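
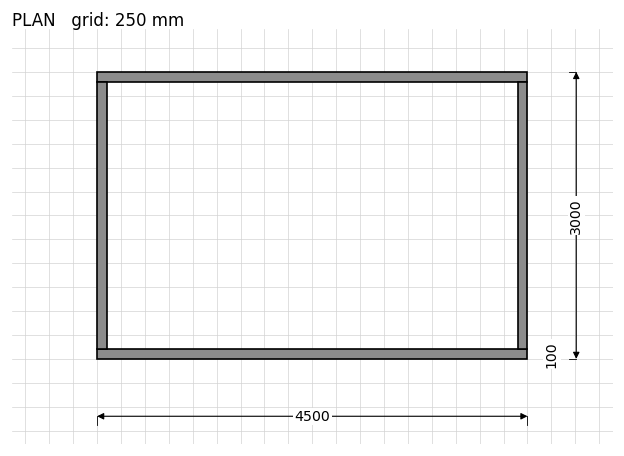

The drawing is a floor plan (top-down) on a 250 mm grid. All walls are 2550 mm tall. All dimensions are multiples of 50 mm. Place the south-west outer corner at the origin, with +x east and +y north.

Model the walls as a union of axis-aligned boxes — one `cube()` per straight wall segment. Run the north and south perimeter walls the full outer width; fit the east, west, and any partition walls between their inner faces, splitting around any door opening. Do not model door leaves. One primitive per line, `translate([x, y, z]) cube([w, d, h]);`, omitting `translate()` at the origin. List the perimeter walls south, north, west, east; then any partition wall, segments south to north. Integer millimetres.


cube([4500, 100, 2550]);
translate([0, 2900, 0]) cube([4500, 100, 2550]);
translate([0, 100, 0]) cube([100, 2800, 2550]);
translate([4400, 100, 0]) cube([100, 2800, 2550]);


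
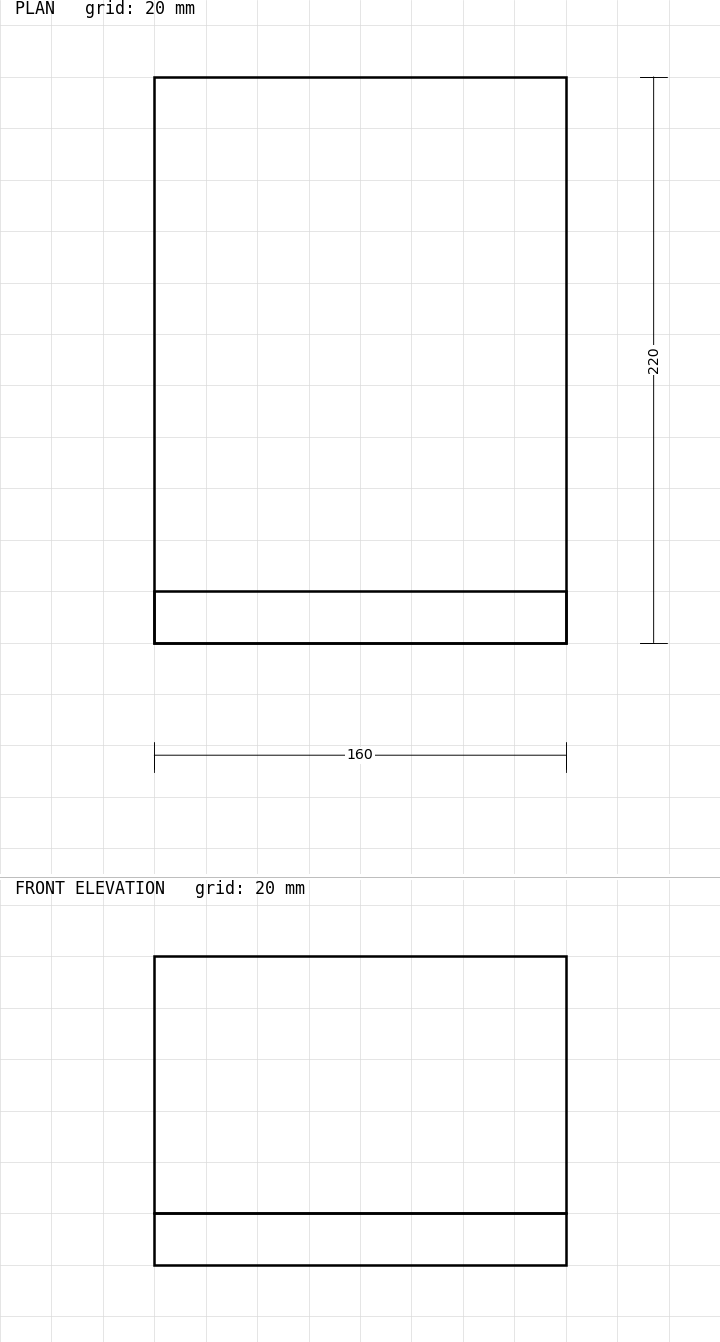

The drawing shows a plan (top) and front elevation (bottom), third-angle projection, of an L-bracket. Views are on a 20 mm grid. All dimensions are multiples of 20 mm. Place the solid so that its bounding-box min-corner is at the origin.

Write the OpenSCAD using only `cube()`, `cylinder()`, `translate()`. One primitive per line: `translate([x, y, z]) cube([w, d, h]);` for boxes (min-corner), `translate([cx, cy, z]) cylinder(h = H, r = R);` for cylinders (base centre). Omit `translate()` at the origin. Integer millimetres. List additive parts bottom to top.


cube([160, 220, 20]);
translate([0, 0, 20]) cube([160, 20, 100]);


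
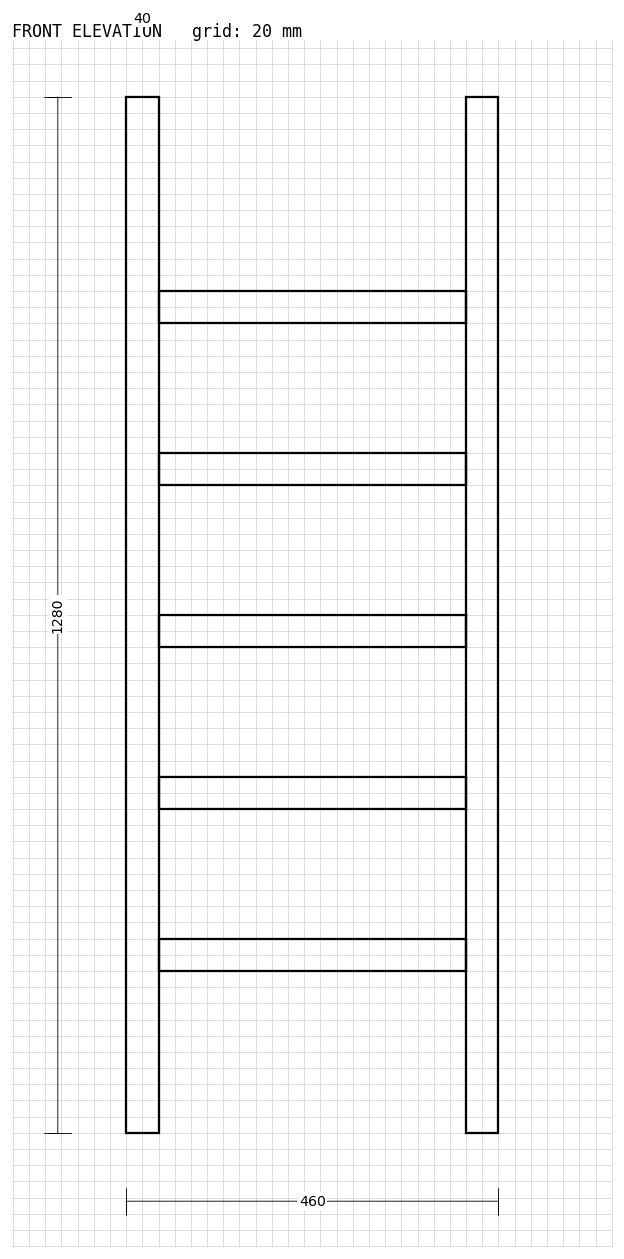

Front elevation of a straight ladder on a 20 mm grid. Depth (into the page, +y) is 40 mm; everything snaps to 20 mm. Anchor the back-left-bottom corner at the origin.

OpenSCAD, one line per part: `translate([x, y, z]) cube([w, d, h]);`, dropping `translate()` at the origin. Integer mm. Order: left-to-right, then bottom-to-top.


cube([40, 40, 1280]);
translate([40, 0, 200]) cube([380, 40, 40]);
translate([40, 0, 400]) cube([380, 40, 40]);
translate([40, 0, 600]) cube([380, 40, 40]);
translate([40, 0, 800]) cube([380, 40, 40]);
translate([40, 0, 1000]) cube([380, 40, 40]);
translate([420, 0, 0]) cube([40, 40, 1280]);


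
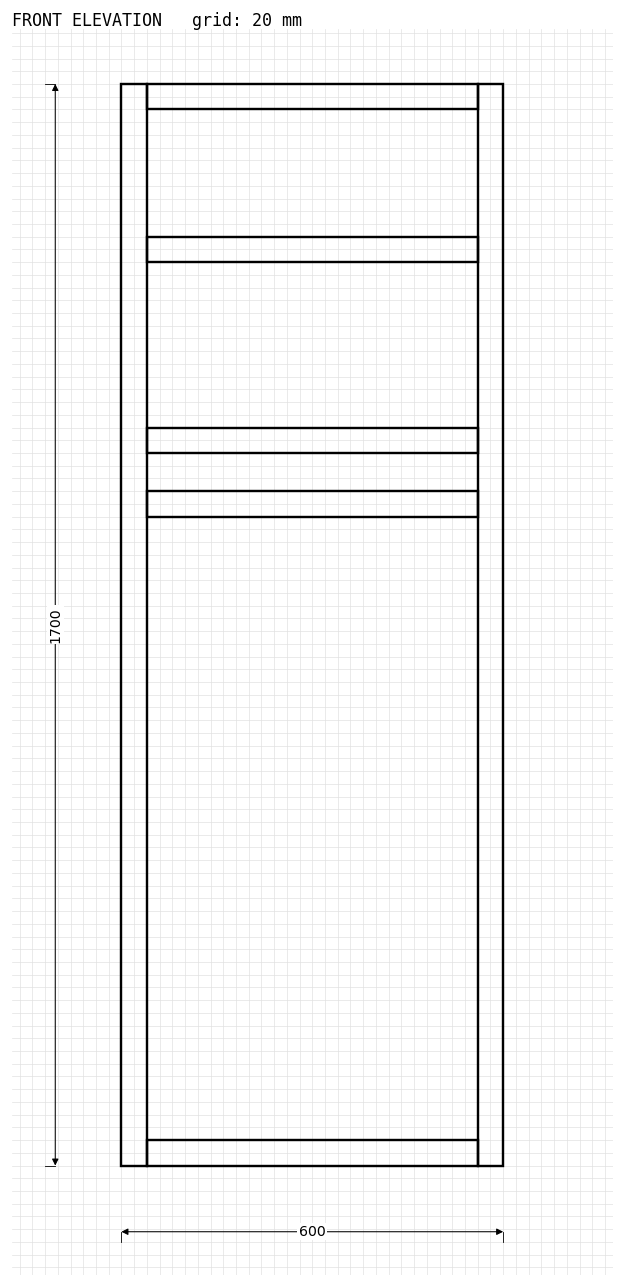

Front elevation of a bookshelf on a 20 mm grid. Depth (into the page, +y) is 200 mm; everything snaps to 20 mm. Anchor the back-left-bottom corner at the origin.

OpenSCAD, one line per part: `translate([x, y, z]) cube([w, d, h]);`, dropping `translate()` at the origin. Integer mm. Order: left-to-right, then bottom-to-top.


cube([40, 200, 1700]);
translate([40, 0, 0]) cube([520, 200, 40]);
translate([40, 0, 1020]) cube([520, 200, 40]);
translate([40, 0, 1120]) cube([520, 200, 40]);
translate([40, 0, 1420]) cube([520, 200, 40]);
translate([40, 0, 1660]) cube([520, 200, 40]);
translate([560, 0, 0]) cube([40, 200, 1700]);


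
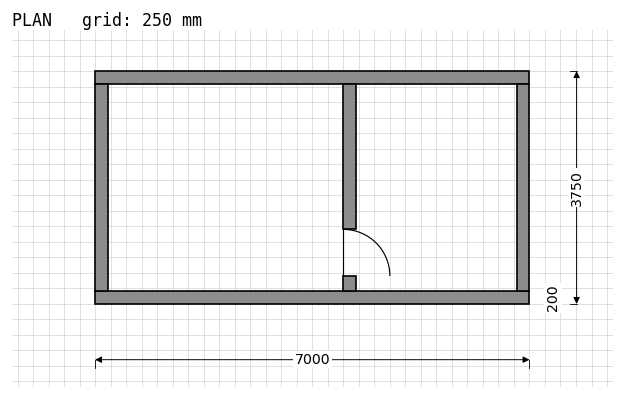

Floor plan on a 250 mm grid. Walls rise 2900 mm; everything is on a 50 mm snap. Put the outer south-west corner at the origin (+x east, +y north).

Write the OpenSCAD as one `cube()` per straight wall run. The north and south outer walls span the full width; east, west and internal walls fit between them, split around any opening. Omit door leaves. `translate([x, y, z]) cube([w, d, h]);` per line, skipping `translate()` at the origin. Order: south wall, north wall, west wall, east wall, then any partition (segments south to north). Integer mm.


cube([7000, 200, 2900]);
translate([0, 3550, 0]) cube([7000, 200, 2900]);
translate([0, 200, 0]) cube([200, 3350, 2900]);
translate([6800, 200, 0]) cube([200, 3350, 2900]);
translate([4000, 200, 0]) cube([200, 250, 2900]);
translate([4000, 1200, 0]) cube([200, 2350, 2900]);


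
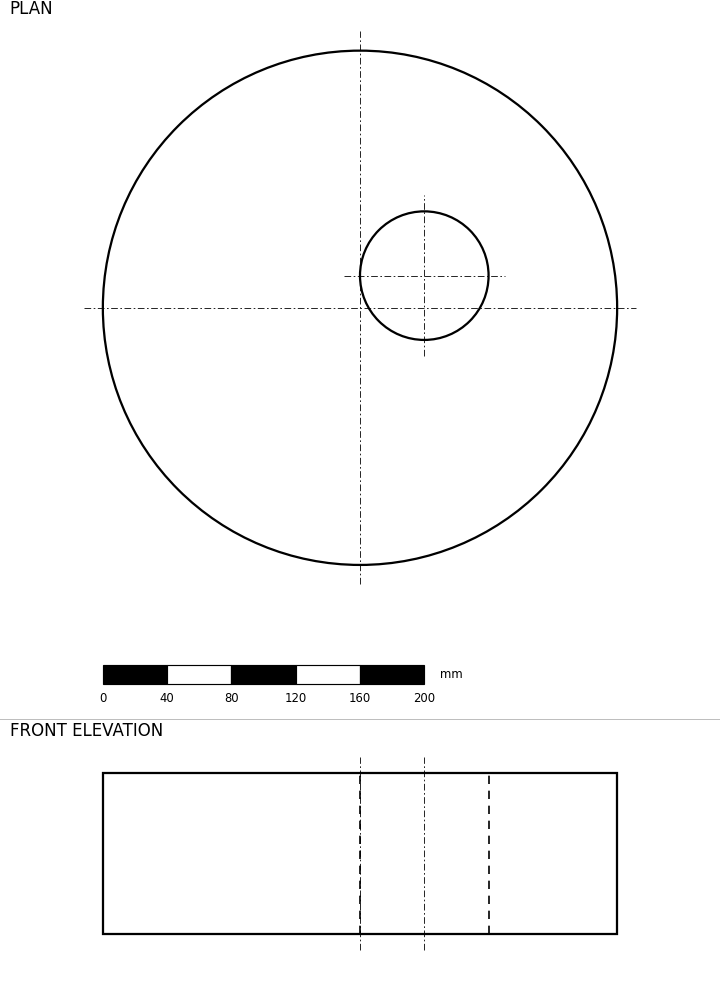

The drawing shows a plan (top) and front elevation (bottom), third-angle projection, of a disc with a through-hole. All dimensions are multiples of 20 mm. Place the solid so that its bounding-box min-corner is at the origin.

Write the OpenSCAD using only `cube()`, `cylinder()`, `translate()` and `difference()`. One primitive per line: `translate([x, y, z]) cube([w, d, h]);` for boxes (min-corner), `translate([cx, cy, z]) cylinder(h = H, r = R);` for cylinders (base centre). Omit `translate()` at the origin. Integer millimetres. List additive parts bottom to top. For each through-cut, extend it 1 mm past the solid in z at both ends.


difference() {
  translate([160, 160, 0]) cylinder(h = 100, r = 160);
  translate([200, 180, -1]) cylinder(h = 102, r = 40);
}


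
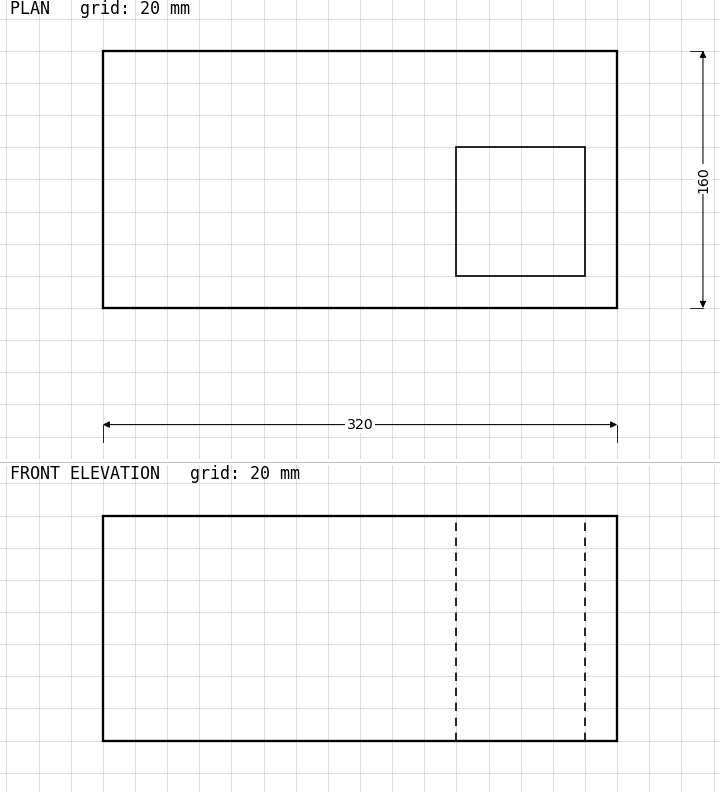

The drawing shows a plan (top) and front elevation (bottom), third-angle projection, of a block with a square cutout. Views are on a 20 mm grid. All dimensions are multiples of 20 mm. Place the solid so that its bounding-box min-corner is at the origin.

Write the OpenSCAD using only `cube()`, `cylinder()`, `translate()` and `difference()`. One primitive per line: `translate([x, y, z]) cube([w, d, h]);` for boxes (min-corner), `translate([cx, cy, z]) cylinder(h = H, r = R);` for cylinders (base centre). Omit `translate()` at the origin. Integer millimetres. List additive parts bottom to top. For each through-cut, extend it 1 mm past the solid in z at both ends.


difference() {
  cube([320, 160, 140]);
  translate([220, 20, -1]) cube([80, 80, 142]);
}


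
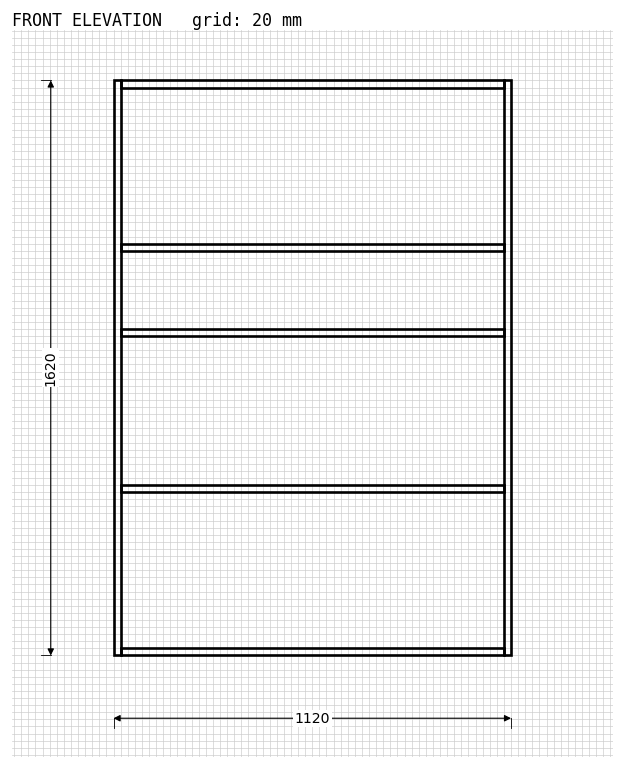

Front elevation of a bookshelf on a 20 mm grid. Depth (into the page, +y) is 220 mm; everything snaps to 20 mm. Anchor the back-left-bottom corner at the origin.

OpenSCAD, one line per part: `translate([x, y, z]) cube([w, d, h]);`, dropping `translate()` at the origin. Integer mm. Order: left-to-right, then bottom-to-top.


cube([20, 220, 1620]);
translate([20, 0, 0]) cube([1080, 220, 20]);
translate([20, 0, 460]) cube([1080, 220, 20]);
translate([20, 0, 900]) cube([1080, 220, 20]);
translate([20, 0, 1140]) cube([1080, 220, 20]);
translate([20, 0, 1600]) cube([1080, 220, 20]);
translate([1100, 0, 0]) cube([20, 220, 1620]);


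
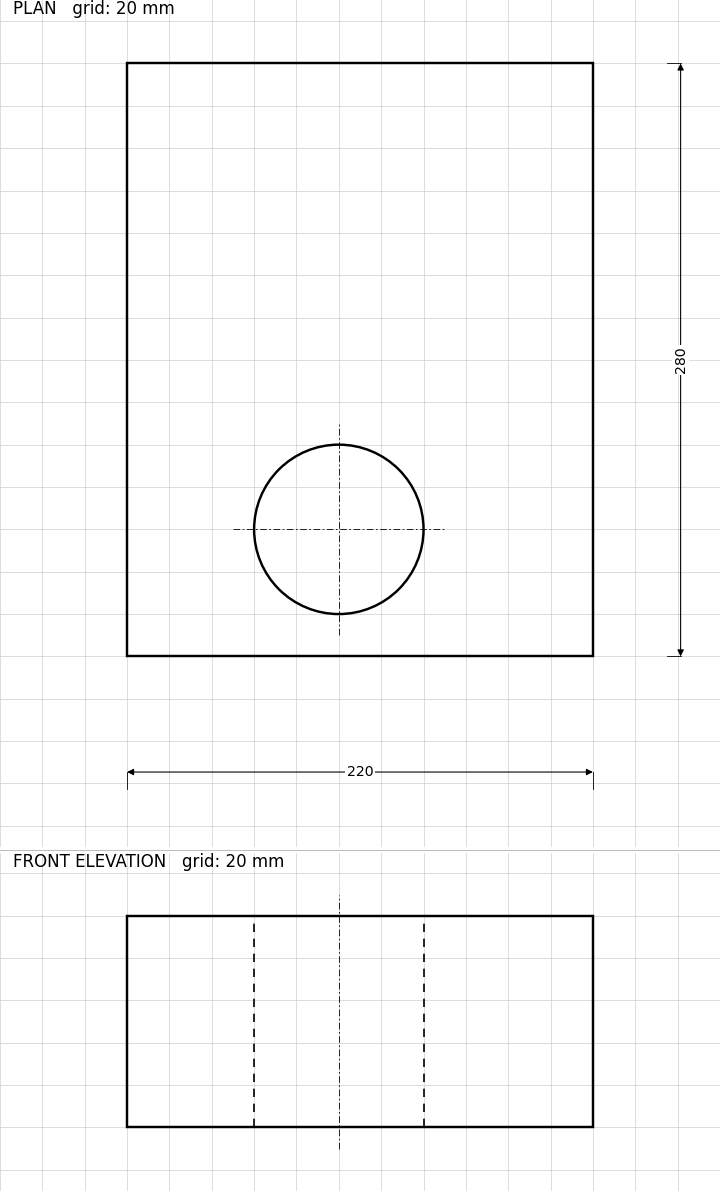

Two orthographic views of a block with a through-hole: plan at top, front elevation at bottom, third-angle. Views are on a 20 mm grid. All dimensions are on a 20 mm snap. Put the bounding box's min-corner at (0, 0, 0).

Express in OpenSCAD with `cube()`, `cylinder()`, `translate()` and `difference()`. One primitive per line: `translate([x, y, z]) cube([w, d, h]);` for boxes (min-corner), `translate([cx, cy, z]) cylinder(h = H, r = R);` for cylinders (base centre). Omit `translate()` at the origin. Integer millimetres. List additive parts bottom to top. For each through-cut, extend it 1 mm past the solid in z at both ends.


difference() {
  cube([220, 280, 100]);
  translate([100, 60, -1]) cylinder(h = 102, r = 40);
}


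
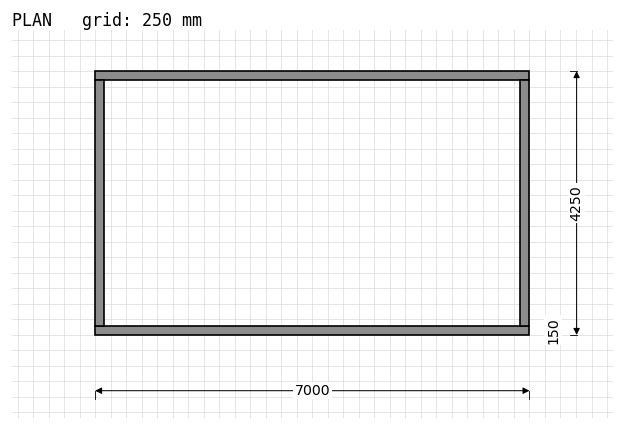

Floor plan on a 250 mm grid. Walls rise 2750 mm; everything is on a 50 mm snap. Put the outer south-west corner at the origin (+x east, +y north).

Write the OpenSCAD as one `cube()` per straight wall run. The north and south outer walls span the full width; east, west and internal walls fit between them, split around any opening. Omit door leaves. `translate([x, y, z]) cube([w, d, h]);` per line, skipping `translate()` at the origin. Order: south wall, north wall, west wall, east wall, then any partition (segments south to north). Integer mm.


cube([7000, 150, 2750]);
translate([0, 4100, 0]) cube([7000, 150, 2750]);
translate([0, 150, 0]) cube([150, 3950, 2750]);
translate([6850, 150, 0]) cube([150, 3950, 2750]);


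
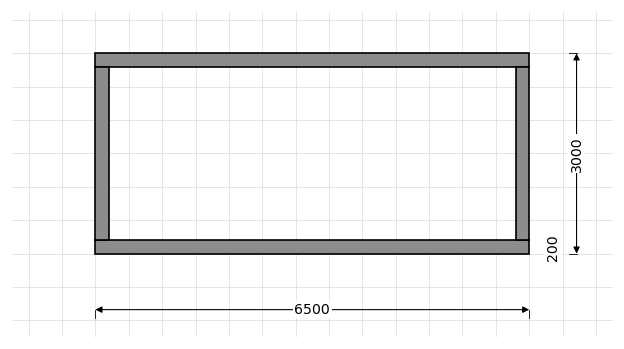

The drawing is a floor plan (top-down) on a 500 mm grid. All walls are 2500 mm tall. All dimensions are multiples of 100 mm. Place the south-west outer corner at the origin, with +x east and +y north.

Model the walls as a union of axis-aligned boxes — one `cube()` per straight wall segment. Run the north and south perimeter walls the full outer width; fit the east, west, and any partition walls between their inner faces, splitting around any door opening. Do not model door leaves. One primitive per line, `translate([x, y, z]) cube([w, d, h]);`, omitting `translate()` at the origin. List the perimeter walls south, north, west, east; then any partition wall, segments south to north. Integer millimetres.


cube([6500, 200, 2500]);
translate([0, 2800, 0]) cube([6500, 200, 2500]);
translate([0, 200, 0]) cube([200, 2600, 2500]);
translate([6300, 200, 0]) cube([200, 2600, 2500]);


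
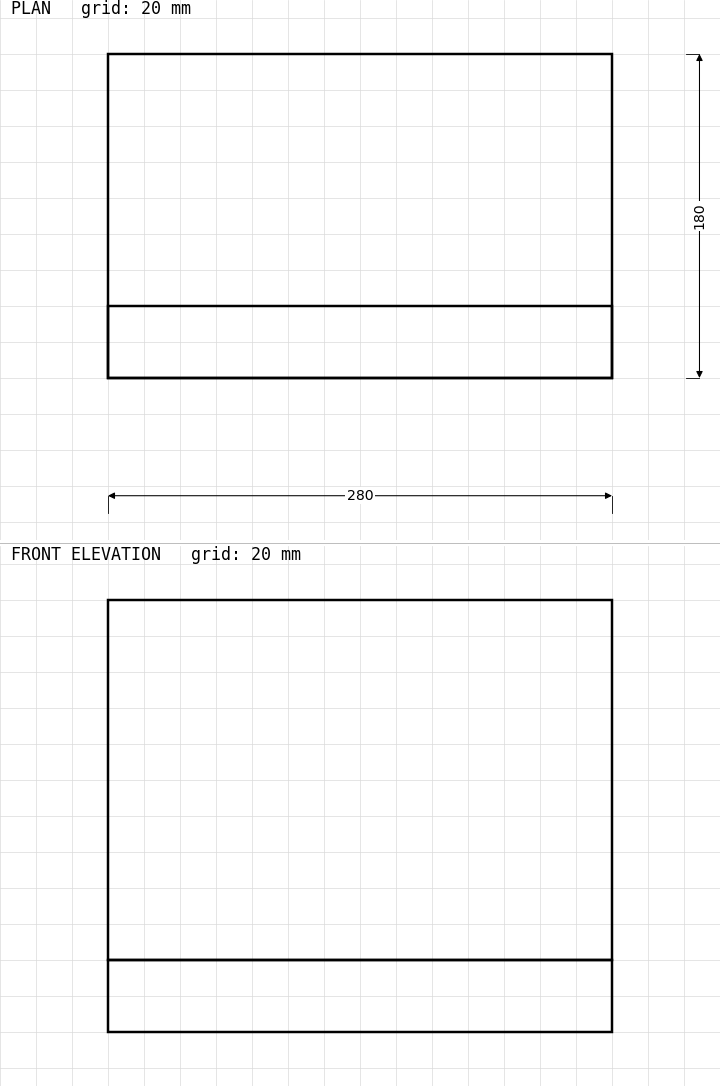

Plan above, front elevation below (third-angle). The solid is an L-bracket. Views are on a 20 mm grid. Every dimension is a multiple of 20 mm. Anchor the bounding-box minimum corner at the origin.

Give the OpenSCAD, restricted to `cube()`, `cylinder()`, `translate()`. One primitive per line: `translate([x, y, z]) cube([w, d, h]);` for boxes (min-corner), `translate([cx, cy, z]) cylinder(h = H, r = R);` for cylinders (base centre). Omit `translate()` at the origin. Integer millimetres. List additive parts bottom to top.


cube([280, 180, 40]);
translate([0, 0, 40]) cube([280, 40, 200]);


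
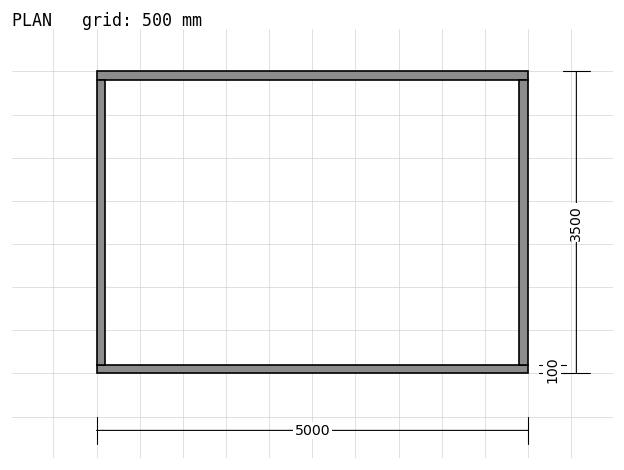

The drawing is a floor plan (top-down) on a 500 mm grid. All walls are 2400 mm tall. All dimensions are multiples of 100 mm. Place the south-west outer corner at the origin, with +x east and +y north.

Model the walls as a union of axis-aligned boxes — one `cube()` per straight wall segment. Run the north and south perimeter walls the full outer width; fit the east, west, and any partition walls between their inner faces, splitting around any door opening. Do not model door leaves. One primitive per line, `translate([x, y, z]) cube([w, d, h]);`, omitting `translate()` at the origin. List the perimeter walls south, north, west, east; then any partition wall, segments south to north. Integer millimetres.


cube([5000, 100, 2400]);
translate([0, 3400, 0]) cube([5000, 100, 2400]);
translate([0, 100, 0]) cube([100, 3300, 2400]);
translate([4900, 100, 0]) cube([100, 3300, 2400]);


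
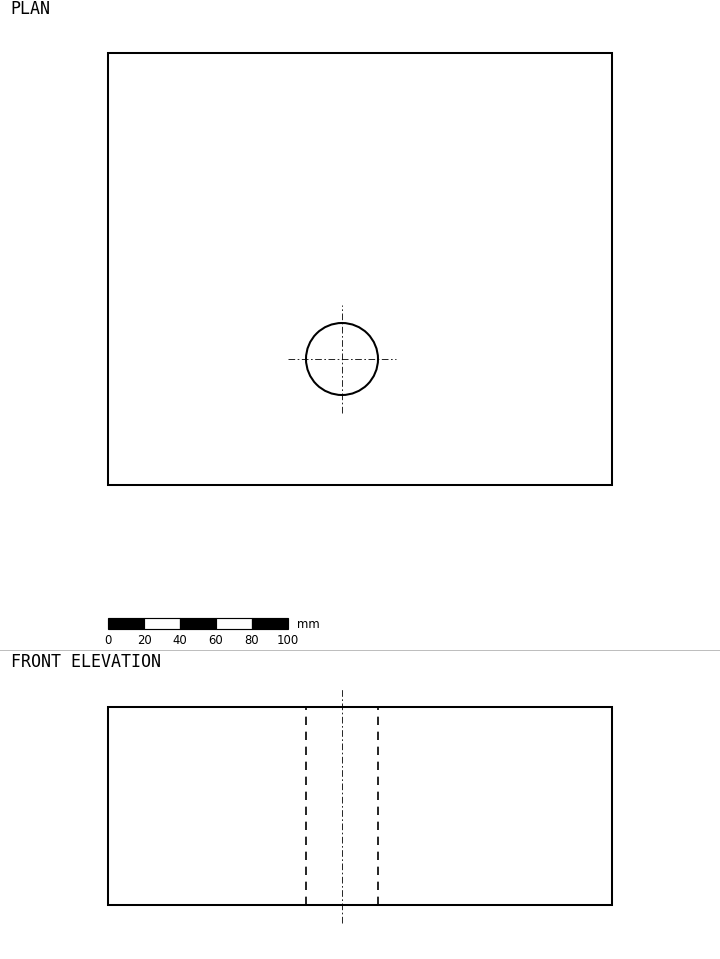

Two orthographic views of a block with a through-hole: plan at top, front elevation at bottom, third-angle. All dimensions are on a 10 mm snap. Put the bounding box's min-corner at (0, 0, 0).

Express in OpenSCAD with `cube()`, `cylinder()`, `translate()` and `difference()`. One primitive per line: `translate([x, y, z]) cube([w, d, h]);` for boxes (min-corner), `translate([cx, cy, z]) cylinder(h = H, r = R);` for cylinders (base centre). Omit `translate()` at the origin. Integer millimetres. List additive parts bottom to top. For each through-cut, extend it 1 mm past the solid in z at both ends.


difference() {
  cube([280, 240, 110]);
  translate([130, 70, -1]) cylinder(h = 112, r = 20);
}


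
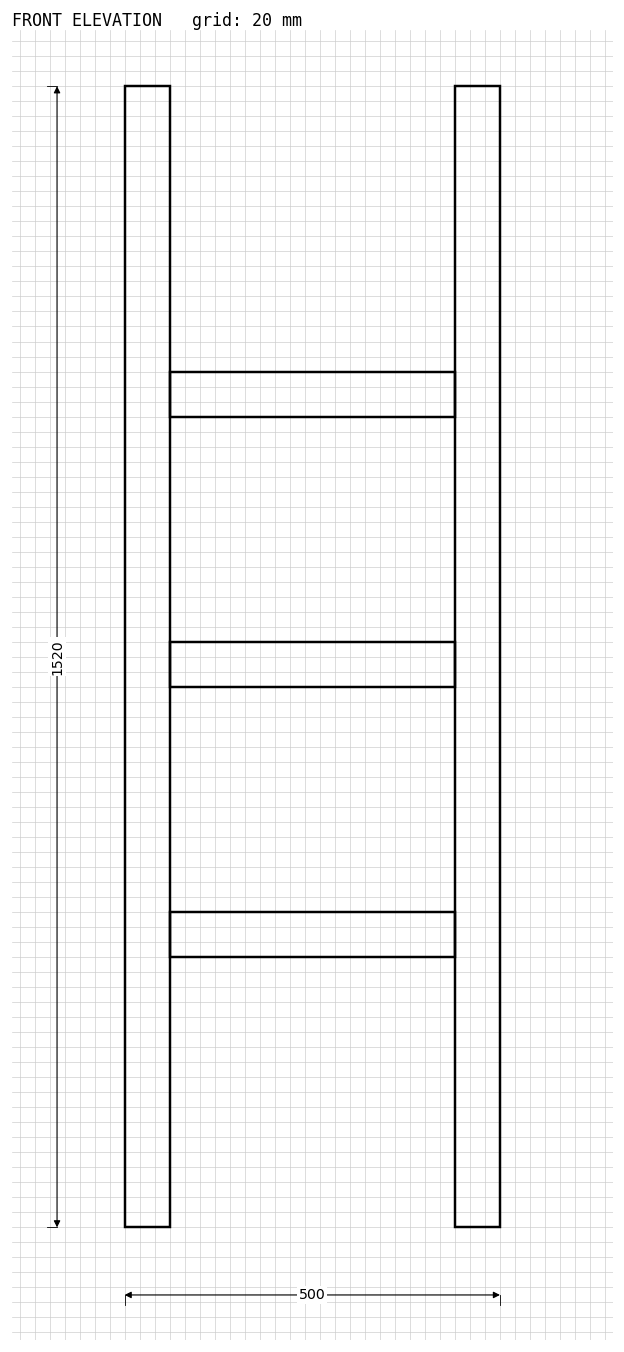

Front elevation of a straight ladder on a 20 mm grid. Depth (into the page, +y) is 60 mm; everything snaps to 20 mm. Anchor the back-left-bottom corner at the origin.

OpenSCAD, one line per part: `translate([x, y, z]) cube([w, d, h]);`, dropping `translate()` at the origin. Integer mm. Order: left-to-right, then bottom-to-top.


cube([60, 60, 1520]);
translate([60, 0, 360]) cube([380, 60, 60]);
translate([60, 0, 720]) cube([380, 60, 60]);
translate([60, 0, 1080]) cube([380, 60, 60]);
translate([440, 0, 0]) cube([60, 60, 1520]);


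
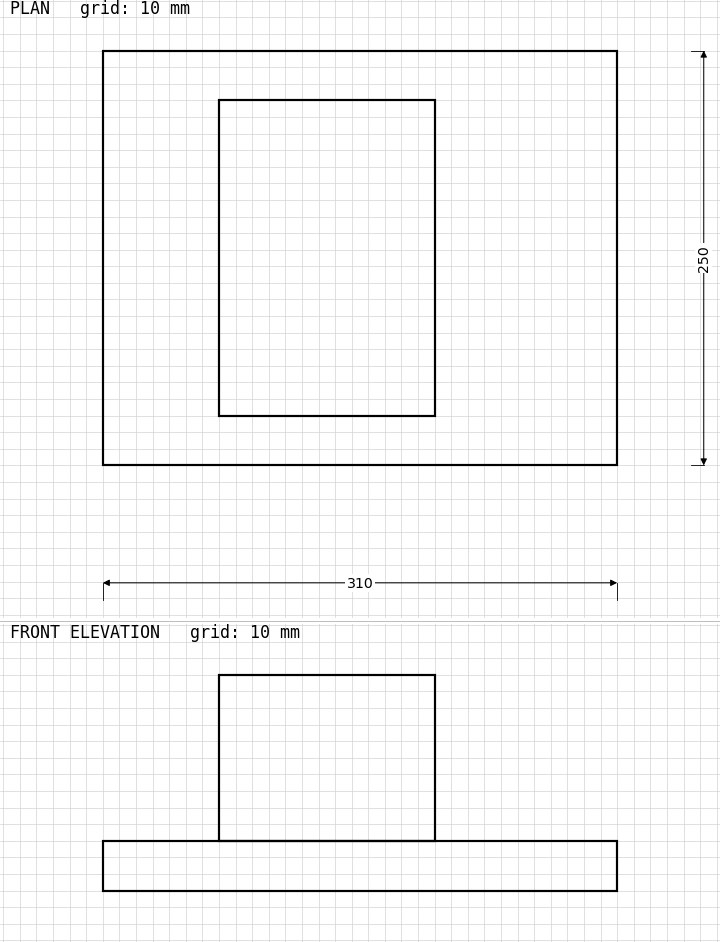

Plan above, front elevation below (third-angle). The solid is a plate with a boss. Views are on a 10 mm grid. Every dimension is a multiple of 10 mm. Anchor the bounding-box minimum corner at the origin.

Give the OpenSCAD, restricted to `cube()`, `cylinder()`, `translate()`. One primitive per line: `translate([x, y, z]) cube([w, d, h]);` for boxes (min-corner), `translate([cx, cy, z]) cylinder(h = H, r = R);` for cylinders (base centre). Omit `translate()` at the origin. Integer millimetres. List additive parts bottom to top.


cube([310, 250, 30]);
translate([70, 30, 30]) cube([130, 190, 100]);


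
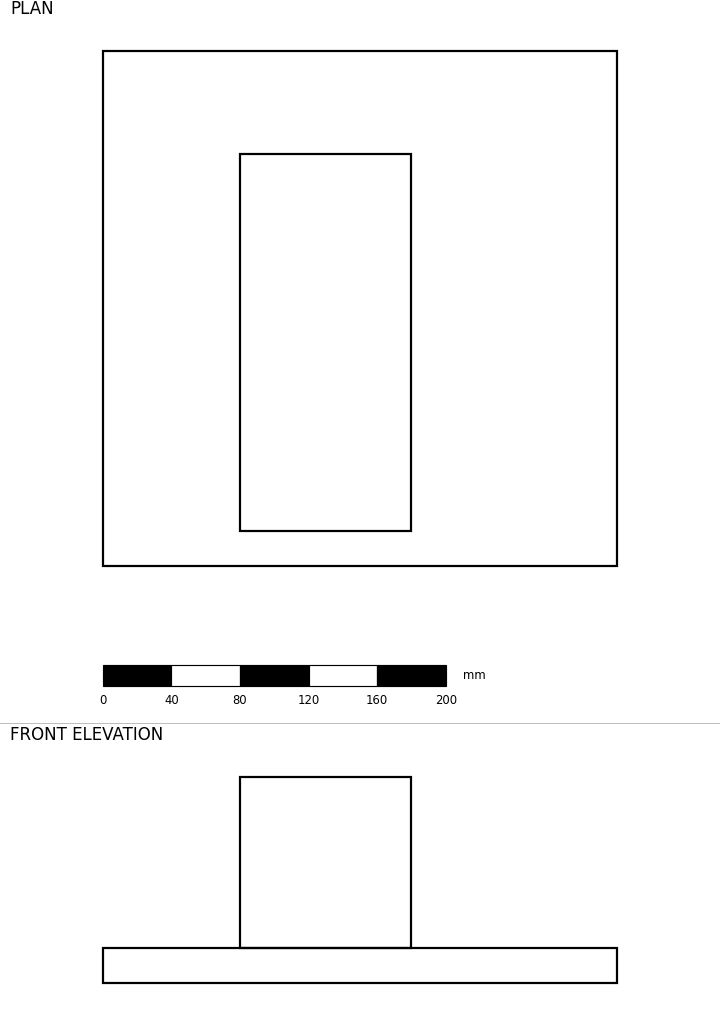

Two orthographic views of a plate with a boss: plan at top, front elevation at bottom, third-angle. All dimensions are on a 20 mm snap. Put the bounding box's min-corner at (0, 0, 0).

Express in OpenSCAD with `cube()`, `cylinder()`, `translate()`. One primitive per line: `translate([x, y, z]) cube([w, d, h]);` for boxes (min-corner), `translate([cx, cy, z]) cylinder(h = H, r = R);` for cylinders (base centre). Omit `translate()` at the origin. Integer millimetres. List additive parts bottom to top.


cube([300, 300, 20]);
translate([80, 20, 20]) cube([100, 220, 100]);


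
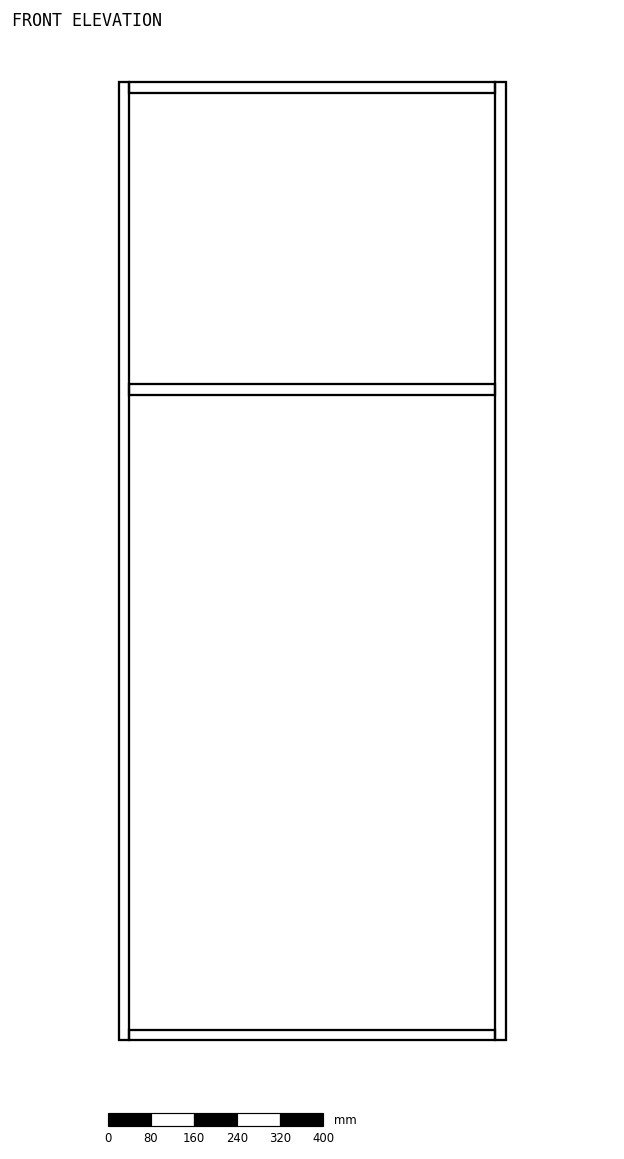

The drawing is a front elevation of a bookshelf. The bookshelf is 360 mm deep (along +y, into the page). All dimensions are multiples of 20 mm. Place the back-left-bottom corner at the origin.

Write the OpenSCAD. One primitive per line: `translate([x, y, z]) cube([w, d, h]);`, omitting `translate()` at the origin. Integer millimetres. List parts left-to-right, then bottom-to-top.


cube([20, 360, 1780]);
translate([20, 0, 0]) cube([680, 360, 20]);
translate([20, 0, 1200]) cube([680, 360, 20]);
translate([20, 0, 1760]) cube([680, 360, 20]);
translate([700, 0, 0]) cube([20, 360, 1780]);


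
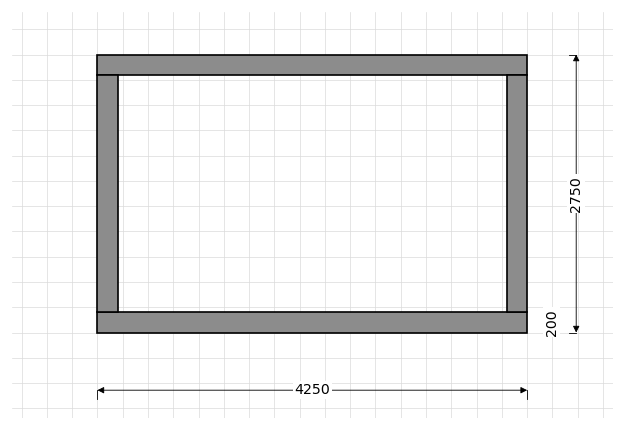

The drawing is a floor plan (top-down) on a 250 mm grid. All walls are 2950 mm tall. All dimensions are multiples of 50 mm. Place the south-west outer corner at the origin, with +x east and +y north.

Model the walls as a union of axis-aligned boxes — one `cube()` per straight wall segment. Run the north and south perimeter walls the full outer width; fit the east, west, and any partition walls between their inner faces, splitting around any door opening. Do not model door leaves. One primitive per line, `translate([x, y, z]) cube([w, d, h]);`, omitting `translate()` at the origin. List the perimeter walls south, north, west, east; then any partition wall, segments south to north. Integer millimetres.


cube([4250, 200, 2950]);
translate([0, 2550, 0]) cube([4250, 200, 2950]);
translate([0, 200, 0]) cube([200, 2350, 2950]);
translate([4050, 200, 0]) cube([200, 2350, 2950]);


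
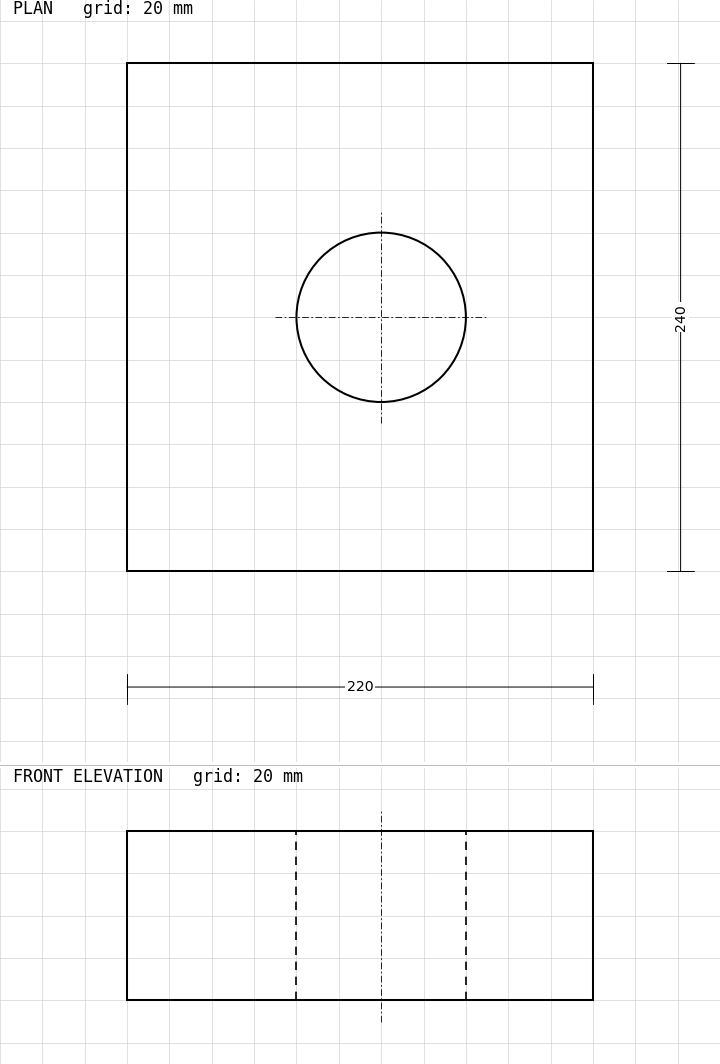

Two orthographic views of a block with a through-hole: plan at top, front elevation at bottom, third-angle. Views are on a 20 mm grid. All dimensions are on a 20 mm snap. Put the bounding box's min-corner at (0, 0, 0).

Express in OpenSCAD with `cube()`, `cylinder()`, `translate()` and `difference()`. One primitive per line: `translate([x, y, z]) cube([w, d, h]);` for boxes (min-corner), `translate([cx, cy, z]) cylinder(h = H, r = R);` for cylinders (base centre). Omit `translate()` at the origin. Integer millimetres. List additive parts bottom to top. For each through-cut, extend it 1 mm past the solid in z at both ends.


difference() {
  cube([220, 240, 80]);
  translate([120, 120, -1]) cylinder(h = 82, r = 40);
}


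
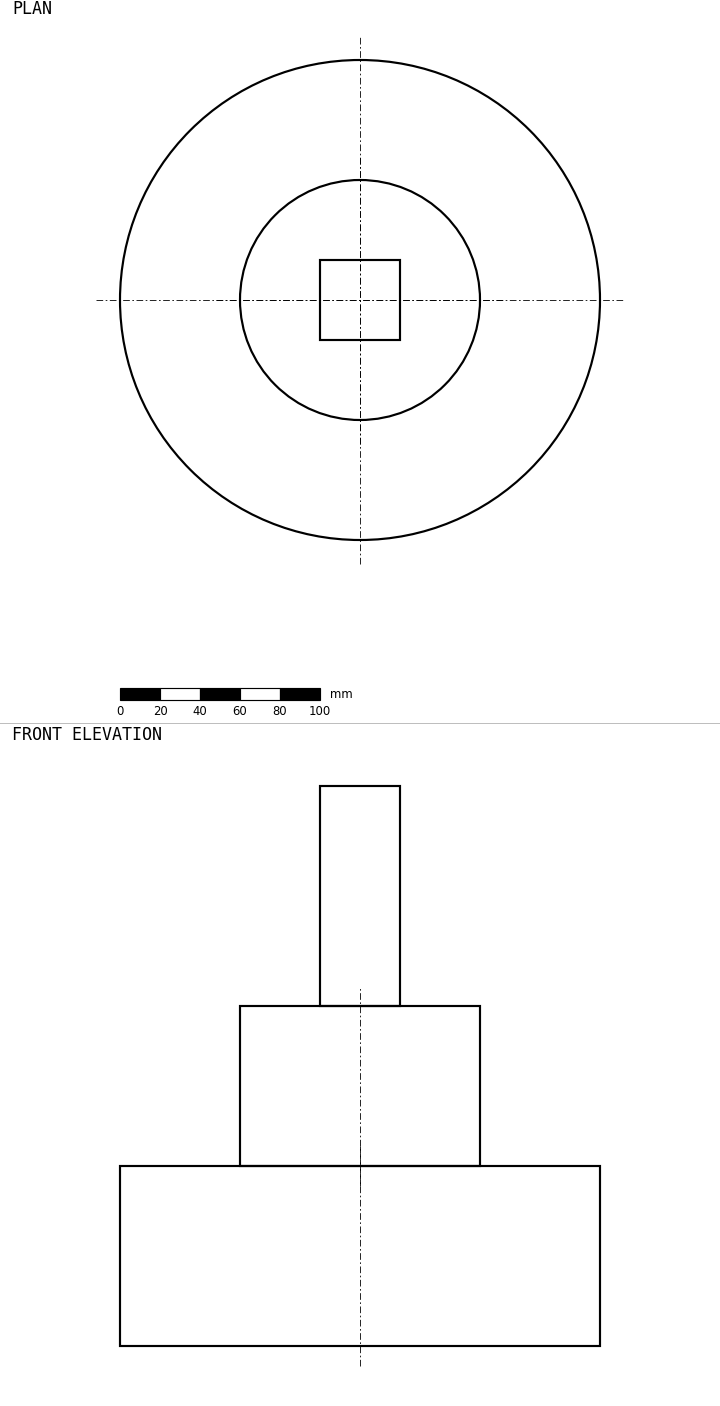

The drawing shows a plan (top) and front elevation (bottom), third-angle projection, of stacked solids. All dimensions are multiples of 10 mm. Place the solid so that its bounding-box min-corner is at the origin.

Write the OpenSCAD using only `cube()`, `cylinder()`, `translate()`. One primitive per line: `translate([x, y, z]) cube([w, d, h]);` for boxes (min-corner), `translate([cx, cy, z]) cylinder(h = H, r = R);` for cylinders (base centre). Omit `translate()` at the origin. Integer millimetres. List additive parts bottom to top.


translate([120, 120, 0]) cylinder(h = 90, r = 120);
translate([120, 120, 90]) cylinder(h = 80, r = 60);
translate([100, 100, 170]) cube([40, 40, 110]);


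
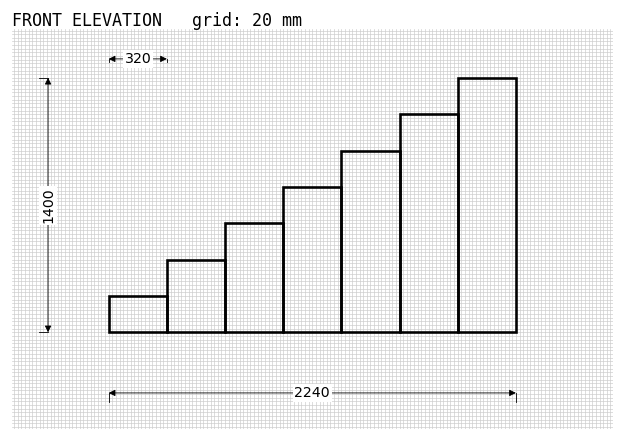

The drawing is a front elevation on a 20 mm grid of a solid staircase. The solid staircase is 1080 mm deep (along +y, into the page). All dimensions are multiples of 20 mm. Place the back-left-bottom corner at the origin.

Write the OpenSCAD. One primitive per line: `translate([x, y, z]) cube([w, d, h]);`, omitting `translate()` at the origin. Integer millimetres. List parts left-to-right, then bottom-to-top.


cube([320, 1080, 200]);
translate([320, 0, 0]) cube([320, 1080, 400]);
translate([640, 0, 0]) cube([320, 1080, 600]);
translate([960, 0, 0]) cube([320, 1080, 800]);
translate([1280, 0, 0]) cube([320, 1080, 1000]);
translate([1600, 0, 0]) cube([320, 1080, 1200]);
translate([1920, 0, 0]) cube([320, 1080, 1400]);


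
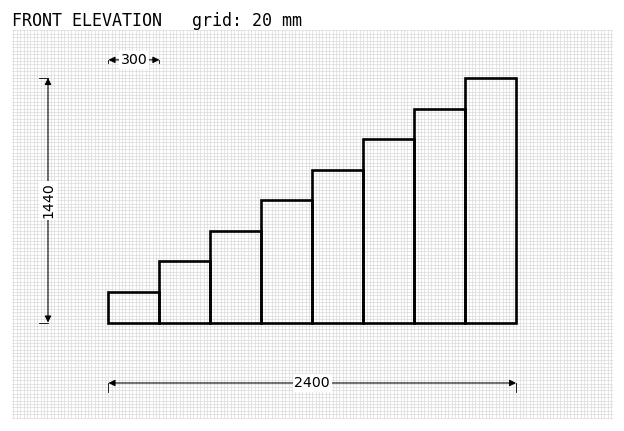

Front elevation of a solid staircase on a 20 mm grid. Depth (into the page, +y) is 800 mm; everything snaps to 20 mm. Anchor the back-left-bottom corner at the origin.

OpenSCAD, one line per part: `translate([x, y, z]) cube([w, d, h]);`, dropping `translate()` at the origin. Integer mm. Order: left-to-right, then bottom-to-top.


cube([300, 800, 180]);
translate([300, 0, 0]) cube([300, 800, 360]);
translate([600, 0, 0]) cube([300, 800, 540]);
translate([900, 0, 0]) cube([300, 800, 720]);
translate([1200, 0, 0]) cube([300, 800, 900]);
translate([1500, 0, 0]) cube([300, 800, 1080]);
translate([1800, 0, 0]) cube([300, 800, 1260]);
translate([2100, 0, 0]) cube([300, 800, 1440]);


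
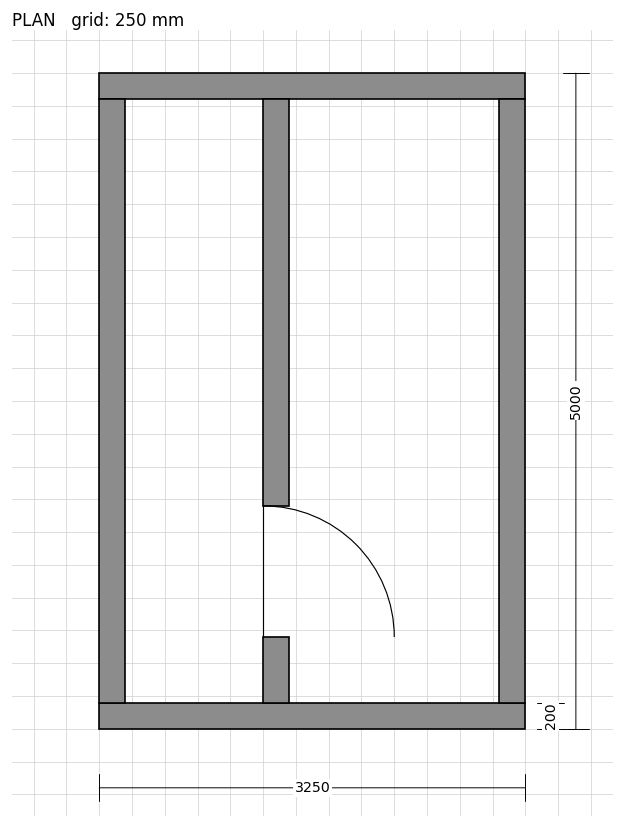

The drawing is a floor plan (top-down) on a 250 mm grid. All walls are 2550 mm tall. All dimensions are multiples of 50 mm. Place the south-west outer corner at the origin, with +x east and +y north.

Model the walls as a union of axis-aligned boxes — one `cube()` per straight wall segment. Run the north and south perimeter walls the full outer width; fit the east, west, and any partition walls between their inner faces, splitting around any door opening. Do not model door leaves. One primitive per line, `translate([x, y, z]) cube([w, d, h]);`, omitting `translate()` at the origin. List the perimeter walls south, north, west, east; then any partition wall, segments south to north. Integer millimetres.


cube([3250, 200, 2550]);
translate([0, 4800, 0]) cube([3250, 200, 2550]);
translate([0, 200, 0]) cube([200, 4600, 2550]);
translate([3050, 200, 0]) cube([200, 4600, 2550]);
translate([1250, 200, 0]) cube([200, 500, 2550]);
translate([1250, 1700, 0]) cube([200, 3100, 2550]);


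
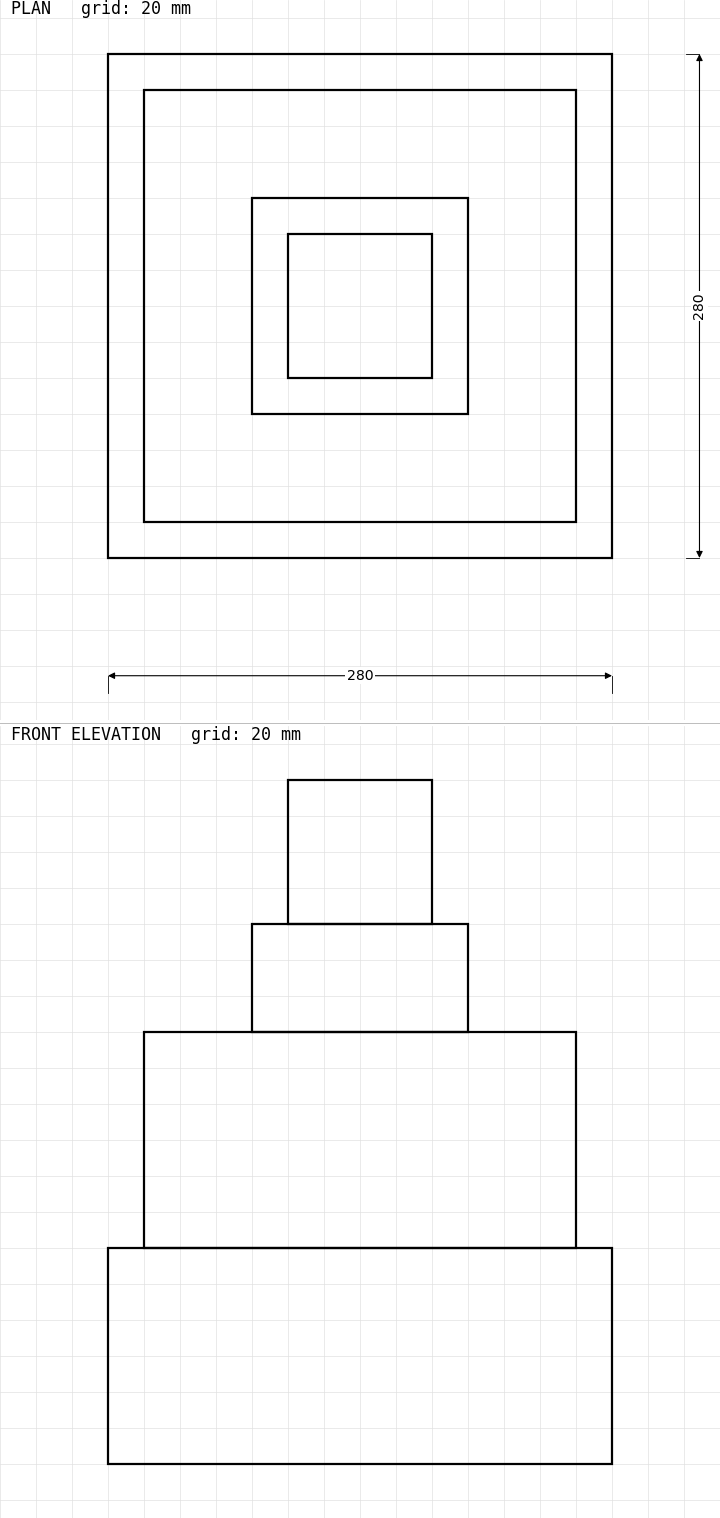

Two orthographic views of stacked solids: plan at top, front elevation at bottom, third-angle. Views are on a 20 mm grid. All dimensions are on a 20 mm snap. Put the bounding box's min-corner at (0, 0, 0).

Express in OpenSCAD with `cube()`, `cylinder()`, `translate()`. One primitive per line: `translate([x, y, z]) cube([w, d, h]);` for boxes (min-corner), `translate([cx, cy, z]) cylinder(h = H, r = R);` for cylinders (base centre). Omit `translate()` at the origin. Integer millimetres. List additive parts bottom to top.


cube([280, 280, 120]);
translate([20, 20, 120]) cube([240, 240, 120]);
translate([80, 80, 240]) cube([120, 120, 60]);
translate([100, 100, 300]) cube([80, 80, 80]);


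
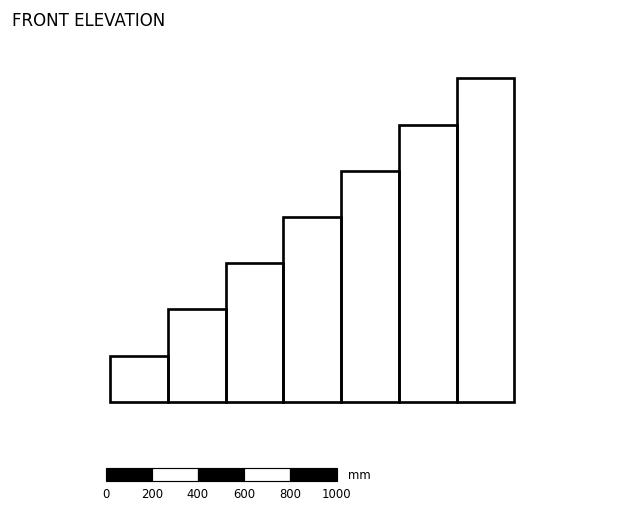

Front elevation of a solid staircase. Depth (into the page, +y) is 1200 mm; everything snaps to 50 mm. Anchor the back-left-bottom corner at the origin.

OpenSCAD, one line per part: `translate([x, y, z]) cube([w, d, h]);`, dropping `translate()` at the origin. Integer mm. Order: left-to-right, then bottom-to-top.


cube([250, 1200, 200]);
translate([250, 0, 0]) cube([250, 1200, 400]);
translate([500, 0, 0]) cube([250, 1200, 600]);
translate([750, 0, 0]) cube([250, 1200, 800]);
translate([1000, 0, 0]) cube([250, 1200, 1000]);
translate([1250, 0, 0]) cube([250, 1200, 1200]);
translate([1500, 0, 0]) cube([250, 1200, 1400]);


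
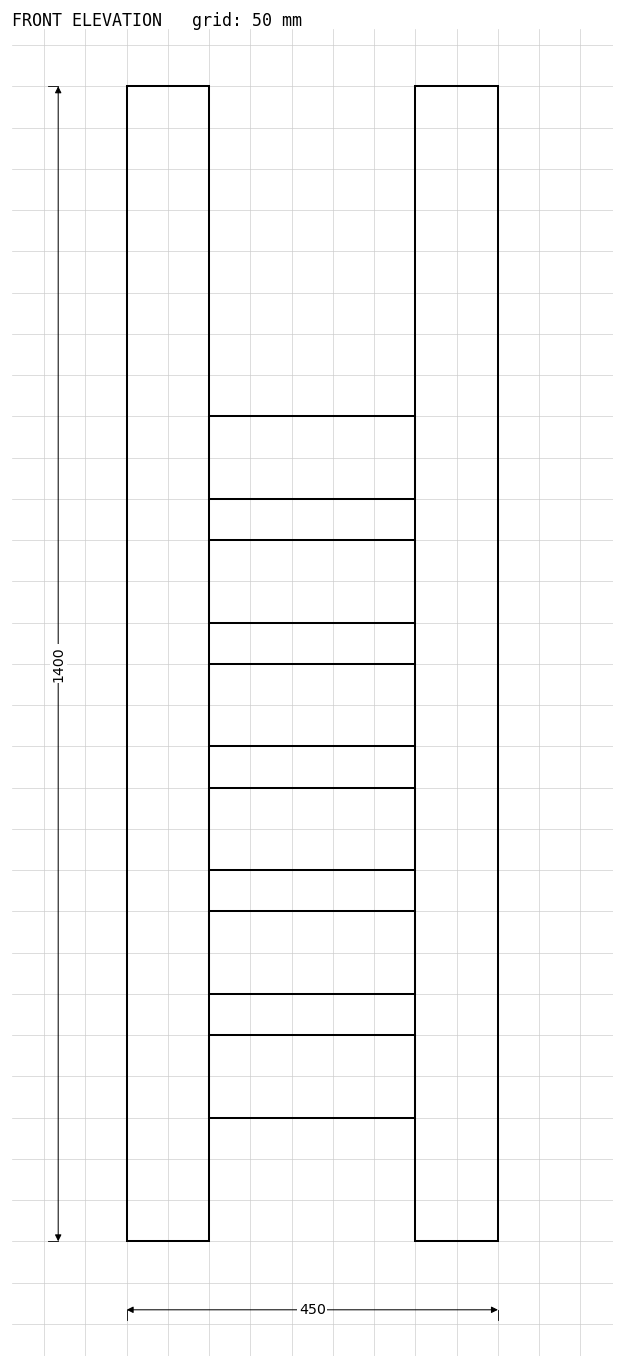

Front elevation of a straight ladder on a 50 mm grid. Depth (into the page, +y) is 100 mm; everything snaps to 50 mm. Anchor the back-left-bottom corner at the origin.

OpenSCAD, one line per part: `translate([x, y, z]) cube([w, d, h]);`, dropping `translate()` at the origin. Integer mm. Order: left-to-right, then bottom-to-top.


cube([100, 100, 1400]);
translate([100, 0, 150]) cube([250, 100, 100]);
translate([100, 0, 300]) cube([250, 100, 100]);
translate([100, 0, 450]) cube([250, 100, 100]);
translate([100, 0, 600]) cube([250, 100, 100]);
translate([100, 0, 750]) cube([250, 100, 100]);
translate([100, 0, 900]) cube([250, 100, 100]);
translate([350, 0, 0]) cube([100, 100, 1400]);


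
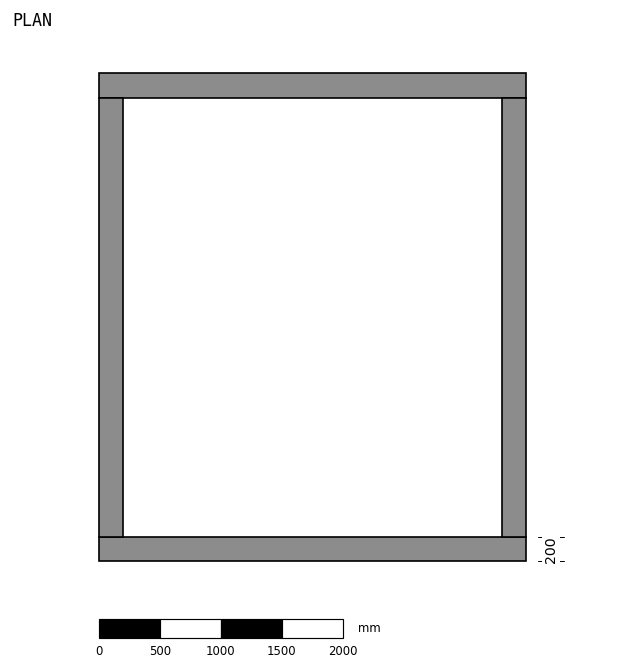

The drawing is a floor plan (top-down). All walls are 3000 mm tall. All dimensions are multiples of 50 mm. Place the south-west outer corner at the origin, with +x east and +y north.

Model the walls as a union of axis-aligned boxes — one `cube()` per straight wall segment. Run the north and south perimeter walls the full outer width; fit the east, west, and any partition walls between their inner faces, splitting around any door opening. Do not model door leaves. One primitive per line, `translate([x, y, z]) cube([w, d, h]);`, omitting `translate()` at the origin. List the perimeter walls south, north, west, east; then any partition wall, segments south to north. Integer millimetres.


cube([3500, 200, 3000]);
translate([0, 3800, 0]) cube([3500, 200, 3000]);
translate([0, 200, 0]) cube([200, 3600, 3000]);
translate([3300, 200, 0]) cube([200, 3600, 3000]);


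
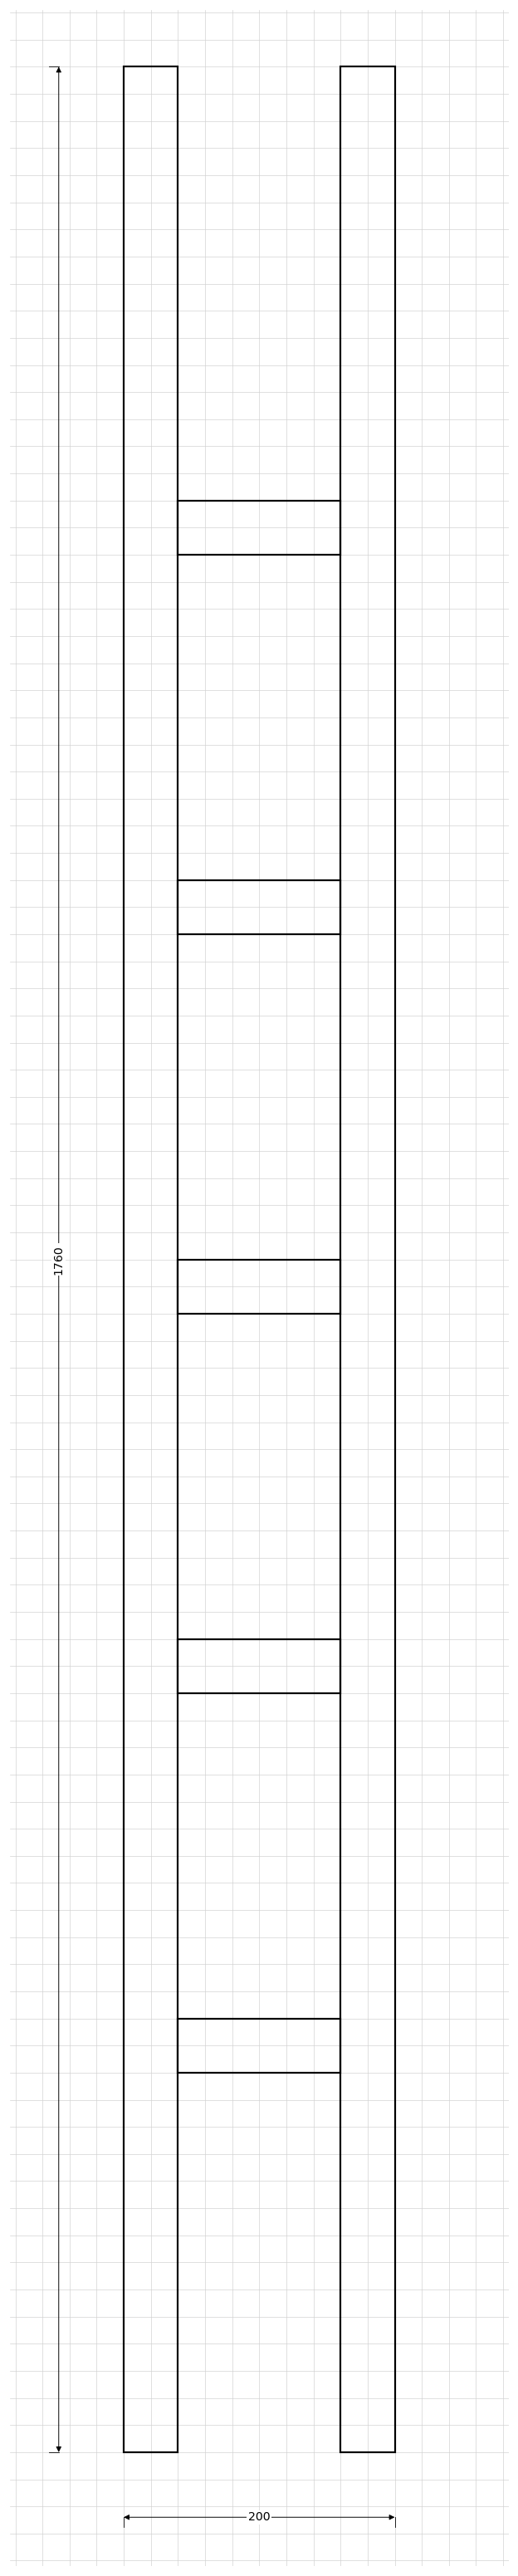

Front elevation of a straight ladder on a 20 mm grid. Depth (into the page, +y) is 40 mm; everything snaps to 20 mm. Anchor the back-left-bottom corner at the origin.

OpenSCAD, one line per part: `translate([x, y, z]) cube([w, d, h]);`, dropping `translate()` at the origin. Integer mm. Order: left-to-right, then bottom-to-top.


cube([40, 40, 1760]);
translate([40, 0, 280]) cube([120, 40, 40]);
translate([40, 0, 560]) cube([120, 40, 40]);
translate([40, 0, 840]) cube([120, 40, 40]);
translate([40, 0, 1120]) cube([120, 40, 40]);
translate([40, 0, 1400]) cube([120, 40, 40]);
translate([160, 0, 0]) cube([40, 40, 1760]);


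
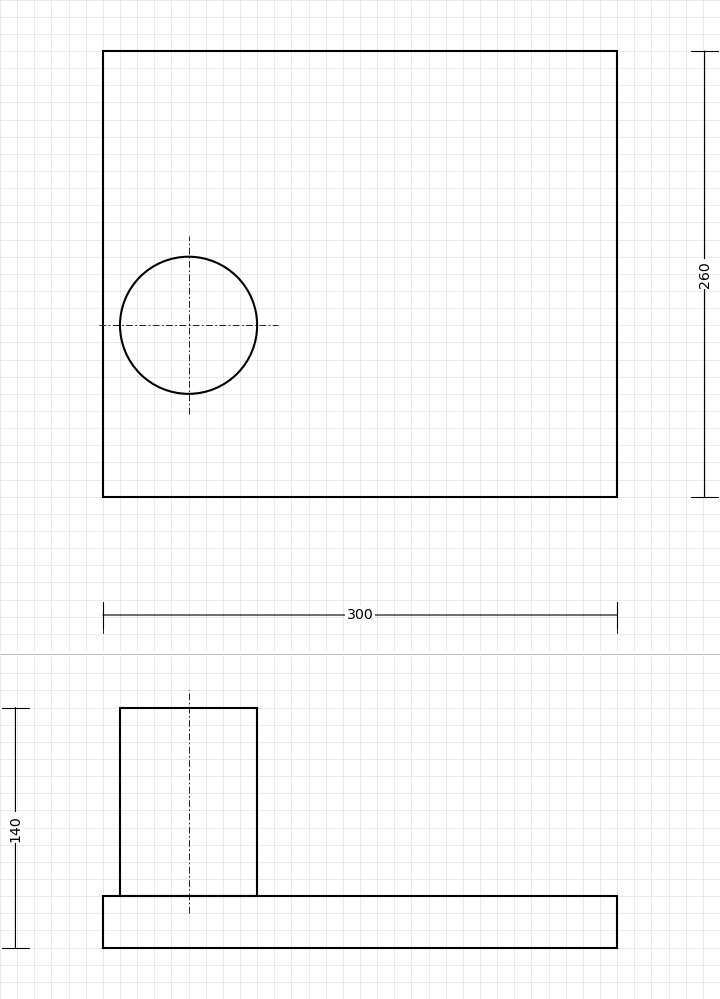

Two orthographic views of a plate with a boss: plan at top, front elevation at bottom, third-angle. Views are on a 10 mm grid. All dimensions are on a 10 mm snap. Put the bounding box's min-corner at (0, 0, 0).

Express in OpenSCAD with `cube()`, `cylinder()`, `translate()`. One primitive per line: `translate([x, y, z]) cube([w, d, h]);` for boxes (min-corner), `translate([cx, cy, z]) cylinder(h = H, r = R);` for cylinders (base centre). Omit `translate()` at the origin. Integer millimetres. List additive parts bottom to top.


cube([300, 260, 30]);
translate([50, 100, 30]) cylinder(h = 110, r = 40);


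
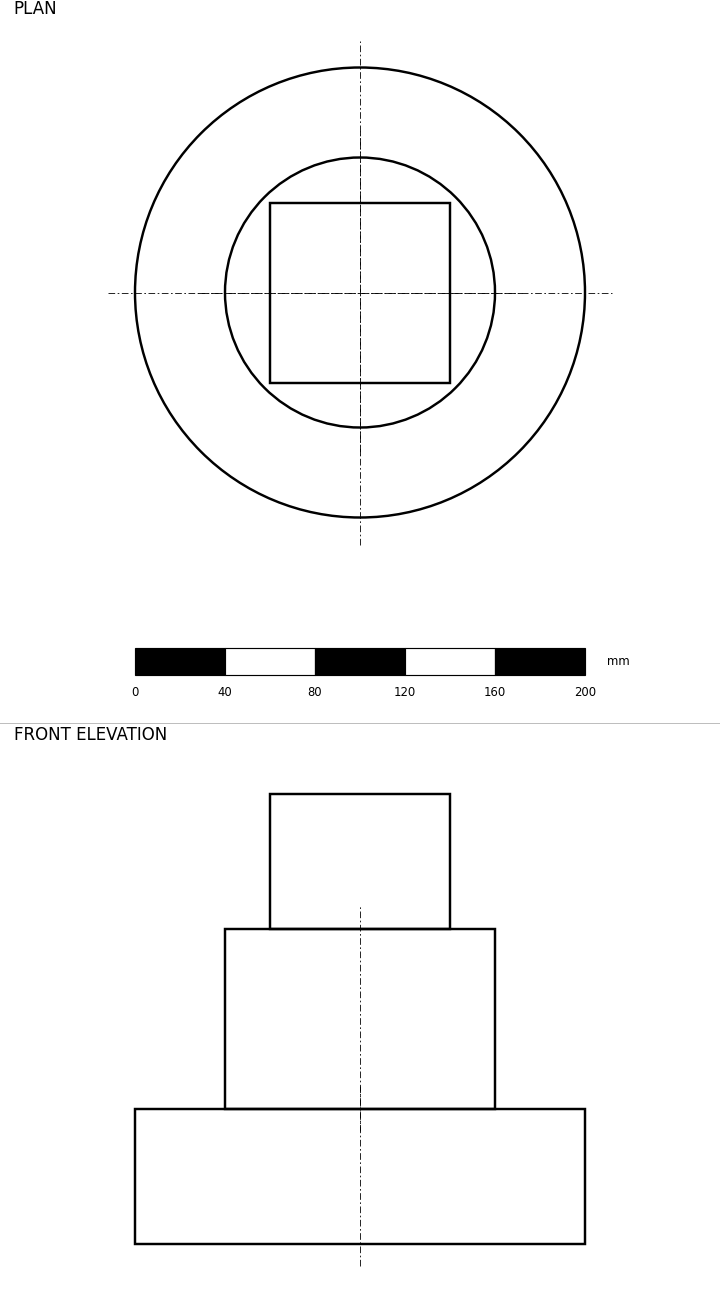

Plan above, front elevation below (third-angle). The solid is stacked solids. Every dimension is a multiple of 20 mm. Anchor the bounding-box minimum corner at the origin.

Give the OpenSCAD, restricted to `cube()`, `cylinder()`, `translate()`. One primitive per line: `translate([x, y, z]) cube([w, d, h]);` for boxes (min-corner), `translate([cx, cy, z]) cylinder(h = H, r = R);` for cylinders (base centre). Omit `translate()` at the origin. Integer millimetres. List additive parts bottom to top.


translate([100, 100, 0]) cylinder(h = 60, r = 100);
translate([100, 100, 60]) cylinder(h = 80, r = 60);
translate([60, 60, 140]) cube([80, 80, 60]);


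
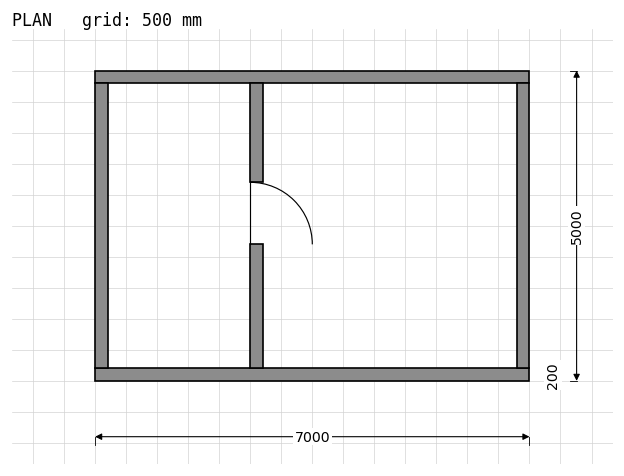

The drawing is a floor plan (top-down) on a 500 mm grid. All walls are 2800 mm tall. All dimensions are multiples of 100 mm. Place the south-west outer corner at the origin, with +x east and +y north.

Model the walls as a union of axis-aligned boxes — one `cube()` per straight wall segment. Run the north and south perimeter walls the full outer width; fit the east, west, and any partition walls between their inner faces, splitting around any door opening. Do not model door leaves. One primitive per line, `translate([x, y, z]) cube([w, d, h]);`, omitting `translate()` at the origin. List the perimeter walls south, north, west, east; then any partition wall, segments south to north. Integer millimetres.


cube([7000, 200, 2800]);
translate([0, 4800, 0]) cube([7000, 200, 2800]);
translate([0, 200, 0]) cube([200, 4600, 2800]);
translate([6800, 200, 0]) cube([200, 4600, 2800]);
translate([2500, 200, 0]) cube([200, 2000, 2800]);
translate([2500, 3200, 0]) cube([200, 1600, 2800]);


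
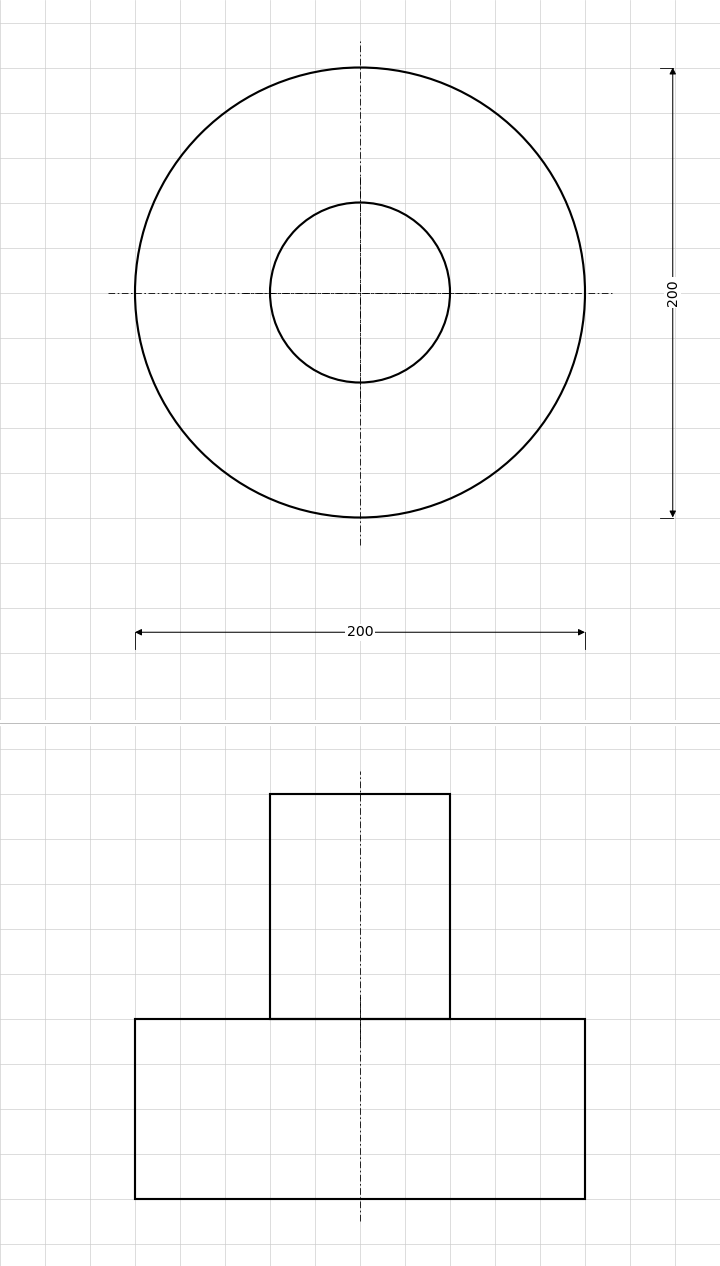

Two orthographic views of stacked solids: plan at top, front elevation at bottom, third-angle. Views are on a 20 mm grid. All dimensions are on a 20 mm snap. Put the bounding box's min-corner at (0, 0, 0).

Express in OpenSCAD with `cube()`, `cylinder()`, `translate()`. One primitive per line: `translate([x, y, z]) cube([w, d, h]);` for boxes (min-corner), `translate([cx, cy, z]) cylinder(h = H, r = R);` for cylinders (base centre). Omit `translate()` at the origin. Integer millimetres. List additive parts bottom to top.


translate([100, 100, 0]) cylinder(h = 80, r = 100);
translate([100, 100, 80]) cylinder(h = 100, r = 40);


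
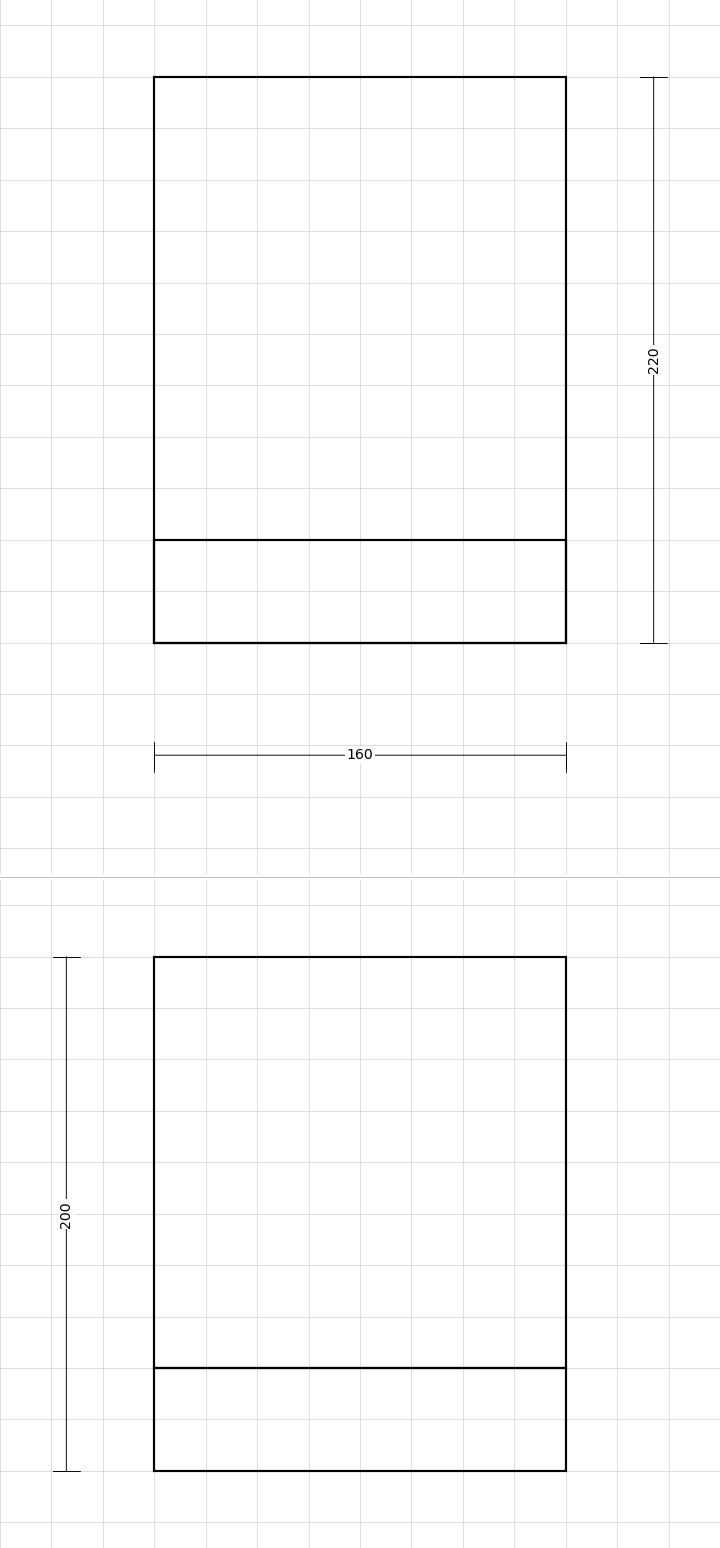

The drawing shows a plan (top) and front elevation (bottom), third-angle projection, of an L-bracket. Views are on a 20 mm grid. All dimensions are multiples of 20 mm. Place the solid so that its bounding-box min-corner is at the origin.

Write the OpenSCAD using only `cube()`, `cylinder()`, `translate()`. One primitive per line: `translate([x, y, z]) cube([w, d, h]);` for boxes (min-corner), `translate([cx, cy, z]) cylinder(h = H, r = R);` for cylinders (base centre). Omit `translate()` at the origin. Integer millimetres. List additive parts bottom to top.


cube([160, 220, 40]);
translate([0, 0, 40]) cube([160, 40, 160]);
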